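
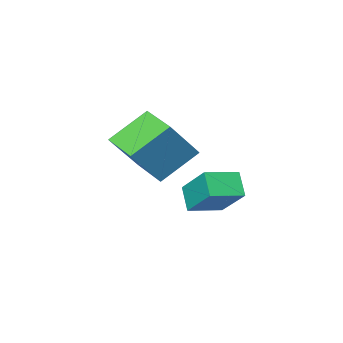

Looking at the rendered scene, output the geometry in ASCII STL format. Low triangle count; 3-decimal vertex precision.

solid 
facet normal -0.647 -0.092 -0.757
outer loop
vertex -1.223 -2.73 2.769
vertex -1.149 -1.063 2.503
vertex 0.224 -2.987 1.565
endloop
endfacet
facet normal -0.044 -0.986 0.158
outer loop
vertex 1.549 -2.797 3.117
vertex -1.223 -2.73 2.769
vertex 0.224 -2.987 1.565
endloop
endfacet
facet normal -0.647 -0.093 -0.757
outer loop
vertex 0.224 -2.987 1.565
vertex -1.149 -1.063 2.503
vertex 0.298 -1.32 1.298
endloop
endfacet
facet normal 0.762 -0.135 -0.634
outer loop
vertex 0.298 -1.32 1.298
vertex 1.549 -2.797 3.117
vertex 0.224 -2.987 1.565
endloop
endfacet
facet normal -0.762 0.135 0.634
outer loop
vertex -1.223 -2.73 2.769
vertex 0.176 -0.873 4.055
vertex -1.149 -1.063 2.503
endloop
endfacet
facet normal -0.044 -0.986 0.158
outer loop
vertex 0.102 -2.54 4.322
vertex -1.223 -2.73 2.769
vertex 1.549 -2.797 3.117
endloop
endfacet
facet normal -0.762 0.135 0.633
outer loop
vertex 0.102 -2.54 4.322
vertex 0.176 -0.873 4.055
vertex -1.223 -2.73 2.769
endloop
endfacet
facet normal 0.044 0.986 -0.158
outer loop
vertex -1.149 -1.063 2.503
vertex 0.176 -0.873 4.055
vertex 0.298 -1.32 1.298
endloop
endfacet
facet normal 0.762 -0.135 -0.634
outer loop
vertex 1.623 -1.13 2.851
vertex 1.549 -2.797 3.117
vertex 0.298 -1.32 1.298
endloop
endfacet
facet normal 0.044 0.986 -0.158
outer loop
vertex 0.298 -1.32 1.298
vertex 0.176 -0.873 4.055
vertex 1.623 -1.13 2.851
endloop
endfacet
facet normal 0.647 0.092 0.757
outer loop
vertex 1.623 -1.13 2.851
vertex 0.102 -2.54 4.322
vertex 1.549 -2.797 3.117
endloop
endfacet
facet normal 0.647 0.093 0.757
outer loop
vertex 0.176 -0.873 4.055
vertex 0.102 -2.54 4.322
vertex 1.623 -1.13 2.851
endloop
endfacet
facet normal -0.980 0.128 -0.149
outer loop
vertex -3.941 -4.201 -0.832
vertex -3.937 -2.67 0.456
vertex -3.705 -3.444 -1.732
endloop
endfacet
facet normal -0.002 -0.765 -0.644
outer loop
vertex -2.283 -3.63 -1.516
vertex -3.941 -4.201 -0.832
vertex -3.705 -3.444 -1.732
endloop
endfacet
facet normal -0.980 0.128 -0.149
outer loop
vertex -3.705 -3.444 -1.732
vertex -3.937 -2.67 0.456
vertex -3.701 -1.913 -0.445
endloop
endfacet
facet normal 0.197 0.631 -0.751
outer loop
vertex -3.701 -1.913 -0.445
vertex -2.283 -3.63 -1.516
vertex -3.705 -3.444 -1.732
endloop
endfacet
facet normal -0.197 -0.631 0.751
outer loop
vertex -3.941 -4.201 -0.832
vertex -2.515 -2.856 0.672
vertex -3.937 -2.67 0.456
endloop
endfacet
facet normal -0.002 -0.765 -0.644
outer loop
vertex -2.519 -4.387 -0.615
vertex -3.941 -4.201 -0.832
vertex -2.283 -3.63 -1.516
endloop
endfacet
facet normal -0.197 -0.631 0.751
outer loop
vertex -2.519 -4.387 -0.615
vertex -2.515 -2.856 0.672
vertex -3.941 -4.201 -0.832
endloop
endfacet
facet normal 0.002 0.765 0.644
outer loop
vertex -3.937 -2.67 0.456
vertex -2.515 -2.856 0.672
vertex -3.701 -1.913 -0.445
endloop
endfacet
facet normal 0.197 0.631 -0.750
outer loop
vertex -2.279 -2.099 -0.228
vertex -2.283 -3.63 -1.516
vertex -3.701 -1.913 -0.445
endloop
endfacet
facet normal 0.002 0.765 0.644
outer loop
vertex -3.701 -1.913 -0.445
vertex -2.515 -2.856 0.672
vertex -2.279 -2.099 -0.228
endloop
endfacet
facet normal 0.980 -0.128 0.149
outer loop
vertex -2.279 -2.099 -0.228
vertex -2.519 -4.387 -0.615
vertex -2.283 -3.63 -1.516
endloop
endfacet
facet normal 0.980 -0.128 0.149
outer loop
vertex -2.515 -2.856 0.672
vertex -2.519 -4.387 -0.615
vertex -2.279 -2.099 -0.228
endloop
endfacet

endsolid


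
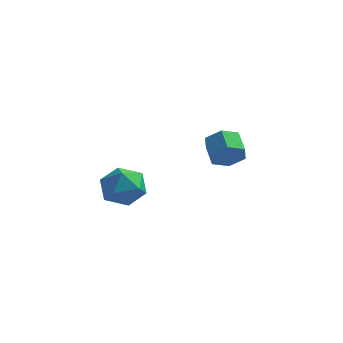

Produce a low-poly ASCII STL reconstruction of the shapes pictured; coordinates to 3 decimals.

solid 
facet normal 0.507 -0.747 -0.430
outer loop
vertex 2.858 0.974 0.05
vertex 2.214 0.802 -0.411
vertex 2.77 1.33 -0.672
endloop
endfacet
facet normal 0.855 0.499 0.142
outer loop
vertex 2.858 0.974 0.05
vertex 2.77 1.33 -0.672
vertex 2.289 1.811 0.531
endloop
endfacet
facet normal 0.854 0.500 0.142
outer loop
vertex 2.289 1.811 0.531
vertex 2.77 1.33 -0.672
vertex 2.201 2.166 -0.191
endloop
endfacet
facet normal -0.508 0.747 0.429
outer loop
vertex 2.289 1.811 0.531
vertex 2.201 2.166 -0.191
vertex 1.646 1.638 0.071
endloop
endfacet
facet normal 0.507 -0.747 -0.430
outer loop
vertex 2.77 1.33 -0.672
vertex 2.214 0.802 -0.411
vertex 2.126 1.158 -1.133
endloop
endfacet
facet normal 0.333 0.630 -0.701
outer loop
vertex 2.77 1.33 -0.672
vertex 2.126 1.158 -1.133
vertex 2.201 2.166 -0.191
endloop
endfacet
facet normal 0.333 0.630 -0.701
outer loop
vertex 2.201 2.166 -0.191
vertex 2.126 1.158 -1.133
vertex 1.557 1.994 -0.652
endloop
endfacet
facet normal -0.507 0.747 0.430
outer loop
vertex 2.201 2.166 -0.191
vertex 1.557 1.994 -0.652
vertex 1.646 1.638 0.071
endloop
endfacet
facet normal 0.508 -0.746 -0.430
outer loop
vertex 2.126 1.158 -1.133
vertex 2.214 0.802 -0.411
vertex 1.571 0.629 -0.871
endloop
endfacet
facet normal -0.522 0.130 -0.843
outer loop
vertex 2.126 1.158 -1.133
vertex 1.571 0.629 -0.871
vertex 1.557 1.994 -0.652
endloop
endfacet
facet normal -0.522 0.130 -0.843
outer loop
vertex 1.557 1.994 -0.652
vertex 1.571 0.629 -0.871
vertex 1.002 1.466 -0.39
endloop
endfacet
facet normal -0.507 0.747 0.430
outer loop
vertex 1.557 1.994 -0.652
vertex 1.002 1.466 -0.39
vertex 1.646 1.638 0.071
endloop
endfacet
facet normal 0.508 -0.747 -0.429
outer loop
vertex 1.571 0.629 -0.871
vertex 2.214 0.802 -0.411
vertex 1.659 0.274 -0.149
endloop
endfacet
facet normal -0.855 -0.500 -0.142
outer loop
vertex 1.571 0.629 -0.871
vertex 1.659 0.274 -0.149
vertex 1.002 1.466 -0.39
endloop
endfacet
facet normal -0.854 -0.500 -0.142
outer loop
vertex 1.002 1.466 -0.39
vertex 1.659 0.274 -0.149
vertex 1.09 1.11 0.332
endloop
endfacet
facet normal -0.507 0.747 0.430
outer loop
vertex 1.002 1.466 -0.39
vertex 1.09 1.11 0.332
vertex 1.646 1.638 0.071
endloop
endfacet
facet normal 0.507 -0.747 -0.430
outer loop
vertex 1.659 0.274 -0.149
vertex 2.214 0.802 -0.411
vertex 2.303 0.446 0.312
endloop
endfacet
facet normal -0.333 -0.630 0.701
outer loop
vertex 1.659 0.274 -0.149
vertex 2.303 0.446 0.312
vertex 1.09 1.11 0.332
endloop
endfacet
facet normal -0.333 -0.630 0.701
outer loop
vertex 1.09 1.11 0.332
vertex 2.303 0.446 0.312
vertex 1.734 1.282 0.793
endloop
endfacet
facet normal -0.507 0.747 0.430
outer loop
vertex 1.09 1.11 0.332
vertex 1.734 1.282 0.793
vertex 1.646 1.638 0.071
endloop
endfacet
facet normal 0.507 -0.747 -0.430
outer loop
vertex 2.303 0.446 0.312
vertex 2.214 0.802 -0.411
vertex 2.858 0.974 0.05
endloop
endfacet
facet normal 0.522 -0.130 0.843
outer loop
vertex 2.303 0.446 0.312
vertex 2.858 0.974 0.05
vertex 1.734 1.282 0.793
endloop
endfacet
facet normal 0.522 -0.130 0.843
outer loop
vertex 1.734 1.282 0.793
vertex 2.858 0.974 0.05
vertex 2.289 1.811 0.531
endloop
endfacet
facet normal -0.508 0.746 0.430
outer loop
vertex 1.734 1.282 0.793
vertex 2.289 1.811 0.531
vertex 1.646 1.638 0.071
endloop
endfacet
facet normal 0.101 0.306 0.947
outer loop
vertex -1.041 -3.013 0.175
vertex -0.513 -3.881 0.399
vertex -0.006 -3.034 0.071
endloop
endfacet
facet normal 0.068 0.863 0.501
outer loop
vertex -1.041 -3.013 0.175
vertex -0.006 -3.034 0.071
vertex -0.592 -2.568 -0.652
endloop
endfacet
facet normal -0.549 0.823 0.145
outer loop
vertex -1.041 -3.013 0.175
vertex -0.592 -2.568 -0.652
vertex -1.462 -3.127 -0.77
endloop
endfacet
facet normal -0.897 0.242 0.370
outer loop
vertex -1.041 -3.013 0.175
vertex -1.462 -3.127 -0.77
vertex -1.413 -3.939 -0.121
endloop
endfacet
facet normal -0.495 -0.078 0.865
outer loop
vertex -1.041 -3.013 0.175
vertex -1.413 -3.939 -0.121
vertex -0.513 -3.881 0.399
endloop
endfacet
facet normal 0.600 0.800 0.029
outer loop
vertex -0.592 -2.568 -0.652
vertex -0.006 -3.034 0.071
vertex 0.213 -3.161 -0.939
endloop
endfacet
facet normal 0.654 -0.101 0.749
outer loop
vertex -0.006 -3.034 0.071
vertex -0.513 -3.881 0.399
vertex 0.262 -3.973 -0.29
endloop
endfacet
facet normal -0.311 -0.722 0.619
outer loop
vertex -0.513 -3.881 0.399
vertex -1.413 -3.939 -0.121
vertex -0.608 -4.532 -0.408
endloop
endfacet
facet normal -0.962 -0.204 -0.183
outer loop
vertex -1.413 -3.939 -0.121
vertex -1.462 -3.127 -0.77
vertex -1.194 -4.066 -1.131
endloop
endfacet
facet normal -0.399 0.736 -0.547
outer loop
vertex -1.462 -3.127 -0.77
vertex -0.592 -2.568 -0.652
vertex -0.687 -3.219 -1.459
endloop
endfacet
facet normal 0.897 -0.242 -0.370
outer loop
vertex -0.159 -4.087 -1.235
vertex 0.213 -3.161 -0.939
vertex 0.262 -3.973 -0.29
endloop
endfacet
facet normal 0.549 -0.823 -0.145
outer loop
vertex -0.159 -4.087 -1.235
vertex 0.262 -3.973 -0.29
vertex -0.608 -4.532 -0.408
endloop
endfacet
facet normal -0.068 -0.863 -0.501
outer loop
vertex -0.159 -4.087 -1.235
vertex -0.608 -4.532 -0.408
vertex -1.194 -4.066 -1.131
endloop
endfacet
facet normal -0.101 -0.306 -0.947
outer loop
vertex -0.159 -4.087 -1.235
vertex -1.194 -4.066 -1.131
vertex -0.687 -3.219 -1.459
endloop
endfacet
facet normal 0.495 0.078 -0.865
outer loop
vertex -0.159 -4.087 -1.235
vertex -0.687 -3.219 -1.459
vertex 0.213 -3.161 -0.939
endloop
endfacet
facet normal 0.962 0.204 0.183
outer loop
vertex 0.262 -3.973 -0.29
vertex 0.213 -3.161 -0.939
vertex -0.006 -3.034 0.071
endloop
endfacet
facet normal 0.399 -0.736 0.547
outer loop
vertex -0.608 -4.532 -0.408
vertex 0.262 -3.973 -0.29
vertex -0.513 -3.881 0.399
endloop
endfacet
facet normal -0.600 -0.800 -0.029
outer loop
vertex -1.194 -4.066 -1.131
vertex -0.608 -4.532 -0.408
vertex -1.413 -3.939 -0.121
endloop
endfacet
facet normal -0.654 0.101 -0.749
outer loop
vertex -0.687 -3.219 -1.459
vertex -1.194 -4.066 -1.131
vertex -1.462 -3.127 -0.77
endloop
endfacet
facet normal 0.311 0.722 -0.619
outer loop
vertex 0.213 -3.161 -0.939
vertex -0.687 -3.219 -1.459
vertex -0.592 -2.568 -0.652
endloop
endfacet

endsolid


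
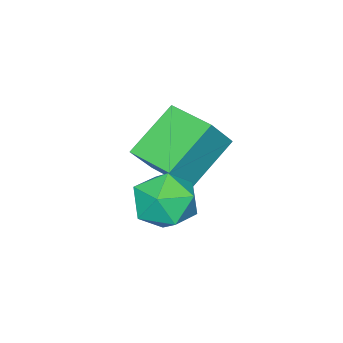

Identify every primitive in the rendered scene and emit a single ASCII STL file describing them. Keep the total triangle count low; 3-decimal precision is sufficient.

solid 
facet normal -0.711 -0.270 0.650
outer loop
vertex 2.556 -2.212 0.913
vertex 2.968 -3.27 0.924
vertex 3.355 -2.503 1.666
endloop
endfacet
facet normal -0.538 0.418 0.732
outer loop
vertex 2.556 -2.212 0.913
vertex 3.355 -2.503 1.666
vertex 3.412 -1.5 1.136
endloop
endfacet
facet normal -0.652 0.750 0.110
outer loop
vertex 2.556 -2.212 0.913
vertex 3.412 -1.5 1.136
vertex 3.061 -1.648 0.066
endloop
endfacet
facet normal -0.895 0.267 -0.356
outer loop
vertex 2.556 -2.212 0.913
vertex 3.061 -1.648 0.066
vertex 2.787 -2.742 -0.065
endloop
endfacet
facet normal -0.932 -0.363 -0.023
outer loop
vertex 2.556 -2.212 0.913
vertex 2.787 -2.742 -0.065
vertex 2.968 -3.27 0.924
endloop
endfacet
facet normal 0.159 0.454 0.877
outer loop
vertex 3.412 -1.5 1.136
vertex 3.355 -2.503 1.666
vertex 4.353 -2.118 1.285
endloop
endfacet
facet normal -0.119 -0.659 0.743
outer loop
vertex 3.355 -2.503 1.666
vertex 2.968 -3.27 0.924
vertex 4.079 -3.212 1.154
endloop
endfacet
facet normal -0.477 -0.809 -0.345
outer loop
vertex 2.968 -3.27 0.924
vertex 2.787 -2.742 -0.065
vertex 3.728 -3.36 0.084
endloop
endfacet
facet normal -0.419 0.211 -0.883
outer loop
vertex 2.787 -2.742 -0.065
vertex 3.061 -1.648 0.066
vertex 3.785 -2.357 -0.446
endloop
endfacet
facet normal -0.025 0.991 -0.129
outer loop
vertex 3.061 -1.648 0.066
vertex 3.412 -1.5 1.136
vertex 4.172 -1.59 0.296
endloop
endfacet
facet normal 0.895 -0.267 0.356
outer loop
vertex 4.584 -2.648 0.307
vertex 4.353 -2.118 1.285
vertex 4.079 -3.212 1.154
endloop
endfacet
facet normal 0.652 -0.750 -0.110
outer loop
vertex 4.584 -2.648 0.307
vertex 4.079 -3.212 1.154
vertex 3.728 -3.36 0.084
endloop
endfacet
facet normal 0.538 -0.418 -0.732
outer loop
vertex 4.584 -2.648 0.307
vertex 3.728 -3.36 0.084
vertex 3.785 -2.357 -0.446
endloop
endfacet
facet normal 0.711 0.270 -0.650
outer loop
vertex 4.584 -2.648 0.307
vertex 3.785 -2.357 -0.446
vertex 4.172 -1.59 0.296
endloop
endfacet
facet normal 0.932 0.363 0.023
outer loop
vertex 4.584 -2.648 0.307
vertex 4.172 -1.59 0.296
vertex 4.353 -2.118 1.285
endloop
endfacet
facet normal 0.419 -0.211 0.883
outer loop
vertex 4.079 -3.212 1.154
vertex 4.353 -2.118 1.285
vertex 3.355 -2.503 1.666
endloop
endfacet
facet normal 0.025 -0.991 0.129
outer loop
vertex 3.728 -3.36 0.084
vertex 4.079 -3.212 1.154
vertex 2.968 -3.27 0.924
endloop
endfacet
facet normal -0.159 -0.454 -0.877
outer loop
vertex 3.785 -2.357 -0.446
vertex 3.728 -3.36 0.084
vertex 2.787 -2.742 -0.065
endloop
endfacet
facet normal 0.119 0.659 -0.743
outer loop
vertex 4.172 -1.59 0.296
vertex 3.785 -2.357 -0.446
vertex 3.061 -1.648 0.066
endloop
endfacet
facet normal 0.477 0.809 0.345
outer loop
vertex 4.353 -2.118 1.285
vertex 4.172 -1.59 0.296
vertex 3.412 -1.5 1.136
endloop
endfacet
facet normal -0.783 0.128 0.609
outer loop
vertex 0.467 -4.638 2.19
vertex 0.736 -2.889 2.169
vertex -0.45 -4.511 0.985
endloop
endfacet
facet normal -0.152 -0.988 0.012
outer loop
vertex 1.264 -4.791 -0.349
vertex 0.467 -4.638 2.19
vertex -0.45 -4.511 0.985
endloop
endfacet
facet normal -0.783 0.128 0.609
outer loop
vertex -0.45 -4.511 0.985
vertex 0.736 -2.889 2.169
vertex -0.181 -2.762 0.964
endloop
endfacet
facet normal -0.604 0.083 -0.793
outer loop
vertex -0.181 -2.762 0.964
vertex 1.264 -4.791 -0.349
vertex -0.45 -4.511 0.985
endloop
endfacet
facet normal 0.604 -0.083 0.793
outer loop
vertex 0.467 -4.638 2.19
vertex 2.45 -3.169 0.835
vertex 0.736 -2.889 2.169
endloop
endfacet
facet normal -0.152 -0.988 0.012
outer loop
vertex 2.181 -4.918 0.856
vertex 0.467 -4.638 2.19
vertex 1.264 -4.791 -0.349
endloop
endfacet
facet normal 0.604 -0.083 0.793
outer loop
vertex 2.181 -4.918 0.856
vertex 2.45 -3.169 0.835
vertex 0.467 -4.638 2.19
endloop
endfacet
facet normal 0.152 0.988 -0.012
outer loop
vertex 0.736 -2.889 2.169
vertex 2.45 -3.169 0.835
vertex -0.181 -2.762 0.964
endloop
endfacet
facet normal -0.604 0.083 -0.793
outer loop
vertex 1.533 -3.042 -0.37
vertex 1.264 -4.791 -0.349
vertex -0.181 -2.762 0.964
endloop
endfacet
facet normal 0.152 0.988 -0.012
outer loop
vertex -0.181 -2.762 0.964
vertex 2.45 -3.169 0.835
vertex 1.533 -3.042 -0.37
endloop
endfacet
facet normal 0.783 -0.128 -0.609
outer loop
vertex 1.533 -3.042 -0.37
vertex 2.181 -4.918 0.856
vertex 1.264 -4.791 -0.349
endloop
endfacet
facet normal 0.783 -0.128 -0.609
outer loop
vertex 2.45 -3.169 0.835
vertex 2.181 -4.918 0.856
vertex 1.533 -3.042 -0.37
endloop
endfacet

endsolid


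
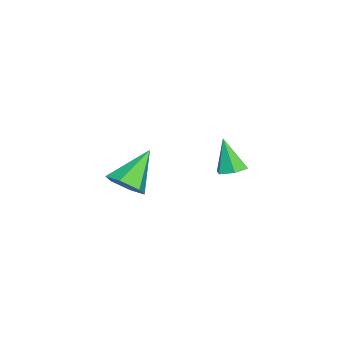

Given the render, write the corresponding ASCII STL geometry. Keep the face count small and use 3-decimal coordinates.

solid 
facet normal 0.209 0.277 -0.938
outer loop
vertex 2.431 1.846 3.135
vertex 1.922 1.678 2.972
vertex 2.001 2.205 3.145
endloop
endfacet
facet normal 0.501 0.582 0.641
outer loop
vertex 2.431 1.846 3.135
vertex 2.001 2.205 3.145
vertex 1.638 1.302 4.248
endloop
endfacet
facet normal 0.207 0.277 -0.938
outer loop
vertex 2.001 2.205 3.145
vertex 1.922 1.678 2.972
vertex 1.492 2.037 2.983
endloop
endfacet
facet normal -0.410 0.767 0.493
outer loop
vertex 2.001 2.205 3.145
vertex 1.492 2.037 2.983
vertex 1.638 1.302 4.248
endloop
endfacet
facet normal 0.209 0.279 -0.937
outer loop
vertex 1.492 2.037 2.983
vertex 1.922 1.678 2.972
vertex 1.413 1.511 2.809
endloop
endfacet
facet normal -0.982 0.092 0.167
outer loop
vertex 1.492 2.037 2.983
vertex 1.413 1.511 2.809
vertex 1.638 1.302 4.248
endloop
endfacet
facet normal 0.209 0.277 -0.938
outer loop
vertex 1.413 1.511 2.809
vertex 1.922 1.678 2.972
vertex 1.843 1.152 2.799
endloop
endfacet
facet normal -0.641 -0.767 -0.011
outer loop
vertex 1.413 1.511 2.809
vertex 1.843 1.152 2.799
vertex 1.638 1.302 4.248
endloop
endfacet
facet normal 0.209 0.277 -0.938
outer loop
vertex 1.843 1.152 2.799
vertex 1.922 1.678 2.972
vertex 2.352 1.319 2.962
endloop
endfacet
facet normal 0.269 -0.953 0.137
outer loop
vertex 1.843 1.152 2.799
vertex 2.352 1.319 2.962
vertex 1.638 1.302 4.248
endloop
endfacet
facet normal 0.209 0.277 -0.938
outer loop
vertex 2.352 1.319 2.962
vertex 1.922 1.678 2.972
vertex 2.431 1.846 3.135
endloop
endfacet
facet normal 0.841 -0.278 0.463
outer loop
vertex 2.352 1.319 2.962
vertex 2.431 1.846 3.135
vertex 1.638 1.302 4.248
endloop
endfacet
facet normal 0.637 -0.352 -0.686
outer loop
vertex -1.217 -2.903 0.129
vertex -1.804 -2.854 -0.441
vertex -1.307 -2.215 -0.308
endloop
endfacet
facet normal 0.483 0.514 0.709
outer loop
vertex -1.217 -2.903 0.129
vertex -1.307 -2.215 -0.308
vertex -2.976 -2.206 0.821
endloop
endfacet
facet normal 0.636 -0.352 -0.687
outer loop
vertex -1.307 -2.215 -0.308
vertex -1.804 -2.854 -0.441
vertex -1.895 -2.166 -0.878
endloop
endfacet
facet normal 0.037 0.998 0.047
outer loop
vertex -1.307 -2.215 -0.308
vertex -1.895 -2.166 -0.878
vertex -2.976 -2.206 0.821
endloop
endfacet
facet normal 0.637 -0.352 -0.686
outer loop
vertex -1.895 -2.166 -0.878
vertex -1.804 -2.854 -0.441
vertex -2.391 -2.804 -1.011
endloop
endfacet
facet normal -0.674 0.611 -0.415
outer loop
vertex -1.895 -2.166 -0.878
vertex -2.391 -2.804 -1.011
vertex -2.976 -2.206 0.821
endloop
endfacet
facet normal 0.637 -0.352 -0.686
outer loop
vertex -2.391 -2.804 -1.011
vertex -1.804 -2.854 -0.441
vertex -2.301 -3.492 -0.575
endloop
endfacet
facet normal -0.941 -0.260 -0.216
outer loop
vertex -2.391 -2.804 -1.011
vertex -2.301 -3.492 -0.575
vertex -2.976 -2.206 0.821
endloop
endfacet
facet normal 0.637 -0.352 -0.686
outer loop
vertex -2.301 -3.492 -0.575
vertex -1.804 -2.854 -0.441
vertex -1.714 -3.542 -0.004
endloop
endfacet
facet normal -0.497 -0.745 0.446
outer loop
vertex -2.301 -3.492 -0.575
vertex -1.714 -3.542 -0.004
vertex -2.976 -2.206 0.821
endloop
endfacet
facet normal 0.637 -0.352 -0.686
outer loop
vertex -1.714 -3.542 -0.004
vertex -1.804 -2.854 -0.441
vertex -1.217 -2.903 0.129
endloop
endfacet
facet normal 0.216 -0.357 0.909
outer loop
vertex -1.714 -3.542 -0.004
vertex -1.217 -2.903 0.129
vertex -2.976 -2.206 0.821
endloop
endfacet

endsolid


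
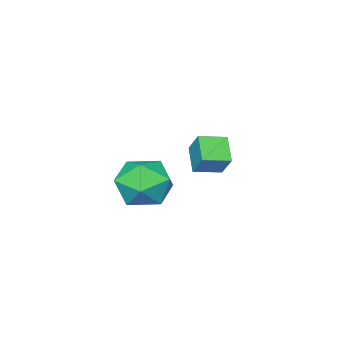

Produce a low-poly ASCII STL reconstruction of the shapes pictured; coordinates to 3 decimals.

solid 
facet normal -0.986 -0.144 0.079
outer loop
vertex 2.827 -1.789 0.5
vertex 3.014 -2.999 0.623
vertex 2.988 -2.276 1.618
endloop
endfacet
facet normal -0.802 0.496 0.332
outer loop
vertex 2.827 -1.789 0.5
vertex 2.988 -2.276 1.618
vertex 3.528 -1.209 1.327
endloop
endfacet
facet normal -0.479 0.856 -0.194
outer loop
vertex 2.827 -1.789 0.5
vertex 3.528 -1.209 1.327
vertex 3.888 -1.274 0.153
endloop
endfacet
facet normal -0.464 0.436 -0.771
outer loop
vertex 2.827 -1.789 0.5
vertex 3.888 -1.274 0.153
vertex 3.571 -2.38 -0.282
endloop
endfacet
facet normal -0.777 -0.181 -0.602
outer loop
vertex 2.827 -1.789 0.5
vertex 3.571 -2.38 -0.282
vertex 3.014 -2.999 0.623
endloop
endfacet
facet normal -0.328 0.399 0.856
outer loop
vertex 3.528 -1.209 1.327
vertex 2.988 -2.276 1.618
vertex 4.149 -2.06 1.962
endloop
endfacet
facet normal -0.625 -0.639 0.448
outer loop
vertex 2.988 -2.276 1.618
vertex 3.014 -2.999 0.623
vertex 3.832 -3.166 1.527
endloop
endfacet
facet normal -0.288 -0.699 -0.655
outer loop
vertex 3.014 -2.999 0.623
vertex 3.571 -2.38 -0.282
vertex 4.192 -3.231 0.353
endloop
endfacet
facet normal 0.219 0.302 -0.928
outer loop
vertex 3.571 -2.38 -0.282
vertex 3.888 -1.274 0.153
vertex 4.732 -2.164 0.062
endloop
endfacet
facet normal 0.194 0.981 0.005
outer loop
vertex 3.888 -1.274 0.153
vertex 3.528 -1.209 1.327
vertex 4.706 -1.441 1.057
endloop
endfacet
facet normal 0.464 -0.436 0.771
outer loop
vertex 4.893 -2.651 1.18
vertex 4.149 -2.06 1.962
vertex 3.832 -3.166 1.527
endloop
endfacet
facet normal 0.479 -0.856 0.194
outer loop
vertex 4.893 -2.651 1.18
vertex 3.832 -3.166 1.527
vertex 4.192 -3.231 0.353
endloop
endfacet
facet normal 0.802 -0.496 -0.332
outer loop
vertex 4.893 -2.651 1.18
vertex 4.192 -3.231 0.353
vertex 4.732 -2.164 0.062
endloop
endfacet
facet normal 0.986 0.144 -0.079
outer loop
vertex 4.893 -2.651 1.18
vertex 4.732 -2.164 0.062
vertex 4.706 -1.441 1.057
endloop
endfacet
facet normal 0.777 0.181 0.602
outer loop
vertex 4.893 -2.651 1.18
vertex 4.706 -1.441 1.057
vertex 4.149 -2.06 1.962
endloop
endfacet
facet normal -0.219 -0.302 0.928
outer loop
vertex 3.832 -3.166 1.527
vertex 4.149 -2.06 1.962
vertex 2.988 -2.276 1.618
endloop
endfacet
facet normal -0.194 -0.981 -0.005
outer loop
vertex 4.192 -3.231 0.353
vertex 3.832 -3.166 1.527
vertex 3.014 -2.999 0.623
endloop
endfacet
facet normal 0.328 -0.399 -0.856
outer loop
vertex 4.732 -2.164 0.062
vertex 4.192 -3.231 0.353
vertex 3.571 -2.38 -0.282
endloop
endfacet
facet normal 0.625 0.639 -0.448
outer loop
vertex 4.706 -1.441 1.057
vertex 4.732 -2.164 0.062
vertex 3.888 -1.274 0.153
endloop
endfacet
facet normal 0.288 0.699 0.655
outer loop
vertex 4.149 -2.06 1.962
vertex 4.706 -1.441 1.057
vertex 3.528 -1.209 1.327
endloop
endfacet
facet normal -0.866 0.469 -0.174
outer loop
vertex -1.091 -2.987 1.069
vertex -0.484 -2.13 0.355
vertex -1.269 -3.682 0.082
endloop
endfacet
facet normal -0.478 -0.675 0.562
outer loop
vertex -0.256 -4.23 0.285
vertex -1.091 -2.987 1.069
vertex -1.269 -3.682 0.082
endloop
endfacet
facet normal -0.866 0.469 -0.173
outer loop
vertex -1.269 -3.682 0.082
vertex -0.484 -2.13 0.355
vertex -0.663 -2.824 -0.631
endloop
endfacet
facet normal -0.146 -0.569 -0.809
outer loop
vertex -0.663 -2.824 -0.631
vertex -0.256 -4.23 0.285
vertex -1.269 -3.682 0.082
endloop
endfacet
facet normal 0.146 0.570 0.809
outer loop
vertex -1.091 -2.987 1.069
vertex 0.529 -2.678 0.558
vertex -0.484 -2.13 0.355
endloop
endfacet
facet normal -0.478 -0.675 0.562
outer loop
vertex -0.077 -3.536 1.271
vertex -1.091 -2.987 1.069
vertex -0.256 -4.23 0.285
endloop
endfacet
facet normal 0.147 0.569 0.809
outer loop
vertex -0.077 -3.536 1.271
vertex 0.529 -2.678 0.558
vertex -1.091 -2.987 1.069
endloop
endfacet
facet normal 0.478 0.675 -0.562
outer loop
vertex -0.484 -2.13 0.355
vertex 0.529 -2.678 0.558
vertex -0.663 -2.824 -0.631
endloop
endfacet
facet normal -0.147 -0.569 -0.809
outer loop
vertex 0.351 -3.373 -0.429
vertex -0.256 -4.23 0.285
vertex -0.663 -2.824 -0.631
endloop
endfacet
facet normal 0.478 0.675 -0.562
outer loop
vertex -0.663 -2.824 -0.631
vertex 0.529 -2.678 0.558
vertex 0.351 -3.373 -0.429
endloop
endfacet
facet normal 0.866 -0.469 0.173
outer loop
vertex 0.351 -3.373 -0.429
vertex -0.077 -3.536 1.271
vertex -0.256 -4.23 0.285
endloop
endfacet
facet normal 0.867 -0.468 0.173
outer loop
vertex 0.529 -2.678 0.558
vertex -0.077 -3.536 1.271
vertex 0.351 -3.373 -0.429
endloop
endfacet

endsolid


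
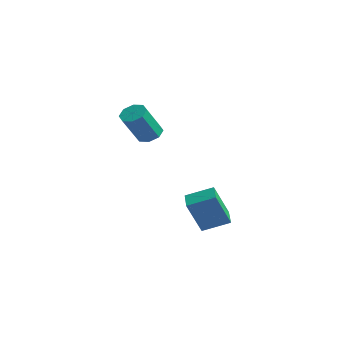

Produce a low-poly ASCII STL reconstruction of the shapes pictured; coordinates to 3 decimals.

solid 
facet normal -0.876 0.439 0.199
outer loop
vertex 1.953 1.029 -1.691
vertex 2.633 2.146 -1.163
vertex 1.966 1.826 -3.394
endloop
endfacet
facet normal -0.482 -0.792 -0.374
outer loop
vertex 2.947 1.334 -3.617
vertex 1.953 1.029 -1.691
vertex 1.966 1.826 -3.394
endloop
endfacet
facet normal -0.876 0.439 0.199
outer loop
vertex 1.966 1.826 -3.394
vertex 2.633 2.146 -1.163
vertex 2.646 2.943 -2.866
endloop
endfacet
facet normal 0.007 0.424 -0.906
outer loop
vertex 2.646 2.943 -2.866
vertex 2.947 1.334 -3.617
vertex 1.966 1.826 -3.394
endloop
endfacet
facet normal -0.007 -0.424 0.906
outer loop
vertex 1.953 1.029 -1.691
vertex 3.614 1.654 -1.386
vertex 2.633 2.146 -1.163
endloop
endfacet
facet normal -0.482 -0.792 -0.374
outer loop
vertex 2.934 0.537 -1.914
vertex 1.953 1.029 -1.691
vertex 2.947 1.334 -3.617
endloop
endfacet
facet normal -0.007 -0.424 0.906
outer loop
vertex 2.934 0.537 -1.914
vertex 3.614 1.654 -1.386
vertex 1.953 1.029 -1.691
endloop
endfacet
facet normal 0.482 0.792 0.374
outer loop
vertex 2.633 2.146 -1.163
vertex 3.614 1.654 -1.386
vertex 2.646 2.943 -2.866
endloop
endfacet
facet normal 0.007 0.424 -0.906
outer loop
vertex 3.627 2.451 -3.089
vertex 2.947 1.334 -3.617
vertex 2.646 2.943 -2.866
endloop
endfacet
facet normal 0.482 0.792 0.374
outer loop
vertex 2.646 2.943 -2.866
vertex 3.614 1.654 -1.386
vertex 3.627 2.451 -3.089
endloop
endfacet
facet normal 0.876 -0.439 -0.199
outer loop
vertex 3.627 2.451 -3.089
vertex 2.934 0.537 -1.914
vertex 2.947 1.334 -3.617
endloop
endfacet
facet normal 0.876 -0.439 -0.199
outer loop
vertex 3.614 1.654 -1.386
vertex 2.934 0.537 -1.914
vertex 3.627 2.451 -3.089
endloop
endfacet
facet normal -0.169 0.555 -0.815
outer loop
vertex 1.227 0.339 2.256
vertex 0.795 -0.132 2.025
vertex 0.738 0.422 2.414
endloop
endfacet
facet normal 0.298 0.817 0.494
outer loop
vertex 1.227 0.339 2.256
vertex 0.738 0.422 2.414
vertex 1.537 -0.676 3.747
endloop
endfacet
facet normal 0.298 0.817 0.494
outer loop
vertex 1.537 -0.676 3.747
vertex 0.738 0.422 2.414
vertex 1.048 -0.593 3.905
endloop
endfacet
facet normal 0.169 -0.555 0.815
outer loop
vertex 1.537 -0.676 3.747
vertex 1.048 -0.593 3.905
vertex 1.105 -1.148 3.515
endloop
endfacet
facet normal -0.170 0.555 -0.815
outer loop
vertex 0.738 0.422 2.414
vertex 0.795 -0.132 2.025
vertex 0.283 0.18 2.344
endloop
endfacet
facet normal -0.454 0.690 0.564
outer loop
vertex 0.738 0.422 2.414
vertex 0.283 0.18 2.344
vertex 1.048 -0.593 3.905
endloop
endfacet
facet normal -0.453 0.690 0.564
outer loop
vertex 1.048 -0.593 3.905
vertex 0.283 0.18 2.344
vertex 0.592 -0.835 3.835
endloop
endfacet
facet normal 0.169 -0.555 0.814
outer loop
vertex 1.048 -0.593 3.905
vertex 0.592 -0.835 3.835
vertex 1.105 -1.148 3.515
endloop
endfacet
facet normal -0.169 0.555 -0.815
outer loop
vertex 0.283 0.18 2.344
vertex 0.795 -0.132 2.025
vertex 0.127 -0.245 2.087
endloop
endfacet
facet normal -0.939 0.161 0.304
outer loop
vertex 0.283 0.18 2.344
vertex 0.127 -0.245 2.087
vertex 0.592 -0.835 3.835
endloop
endfacet
facet normal -0.939 0.159 0.304
outer loop
vertex 0.592 -0.835 3.835
vertex 0.127 -0.245 2.087
vertex 0.437 -1.26 3.578
endloop
endfacet
facet normal 0.170 -0.555 0.815
outer loop
vertex 0.592 -0.835 3.835
vertex 0.437 -1.26 3.578
vertex 1.105 -1.148 3.515
endloop
endfacet
facet normal -0.170 0.555 -0.814
outer loop
vertex 0.127 -0.245 2.087
vertex 0.795 -0.132 2.025
vertex 0.363 -0.604 1.793
endloop
endfacet
facet normal -0.875 -0.465 -0.135
outer loop
vertex 0.127 -0.245 2.087
vertex 0.363 -0.604 1.793
vertex 0.437 -1.26 3.578
endloop
endfacet
facet normal -0.875 -0.465 -0.135
outer loop
vertex 0.437 -1.26 3.578
vertex 0.363 -0.604 1.793
vertex 0.673 -1.619 3.284
endloop
endfacet
facet normal 0.170 -0.555 0.814
outer loop
vertex 0.437 -1.26 3.578
vertex 0.673 -1.619 3.284
vertex 1.105 -1.148 3.515
endloop
endfacet
facet normal -0.169 0.555 -0.815
outer loop
vertex 0.363 -0.604 1.793
vertex 0.795 -0.132 2.025
vertex 0.852 -0.687 1.635
endloop
endfacet
facet normal -0.298 -0.817 -0.494
outer loop
vertex 0.363 -0.604 1.793
vertex 0.852 -0.687 1.635
vertex 0.673 -1.619 3.284
endloop
endfacet
facet normal -0.298 -0.817 -0.494
outer loop
vertex 0.673 -1.619 3.284
vertex 0.852 -0.687 1.635
vertex 1.162 -1.702 3.126
endloop
endfacet
facet normal 0.169 -0.555 0.815
outer loop
vertex 0.673 -1.619 3.284
vertex 1.162 -1.702 3.126
vertex 1.105 -1.148 3.515
endloop
endfacet
facet normal -0.169 0.555 -0.814
outer loop
vertex 0.852 -0.687 1.635
vertex 0.795 -0.132 2.025
vertex 1.308 -0.445 1.705
endloop
endfacet
facet normal 0.453 -0.690 -0.564
outer loop
vertex 0.852 -0.687 1.635
vertex 1.308 -0.445 1.705
vertex 1.162 -1.702 3.126
endloop
endfacet
facet normal 0.454 -0.690 -0.564
outer loop
vertex 1.162 -1.702 3.126
vertex 1.308 -0.445 1.705
vertex 1.617 -1.46 3.196
endloop
endfacet
facet normal 0.170 -0.555 0.815
outer loop
vertex 1.162 -1.702 3.126
vertex 1.617 -1.46 3.196
vertex 1.105 -1.148 3.515
endloop
endfacet
facet normal -0.170 0.555 -0.815
outer loop
vertex 1.308 -0.445 1.705
vertex 0.795 -0.132 2.025
vertex 1.463 -0.02 1.962
endloop
endfacet
facet normal 0.940 -0.159 -0.303
outer loop
vertex 1.308 -0.445 1.705
vertex 1.463 -0.02 1.962
vertex 1.617 -1.46 3.196
endloop
endfacet
facet normal 0.939 -0.161 -0.304
outer loop
vertex 1.617 -1.46 3.196
vertex 1.463 -0.02 1.962
vertex 1.773 -1.035 3.453
endloop
endfacet
facet normal 0.169 -0.555 0.815
outer loop
vertex 1.617 -1.46 3.196
vertex 1.773 -1.035 3.453
vertex 1.105 -1.148 3.515
endloop
endfacet
facet normal -0.170 0.555 -0.814
outer loop
vertex 1.463 -0.02 1.962
vertex 0.795 -0.132 2.025
vertex 1.227 0.339 2.256
endloop
endfacet
facet normal 0.875 0.465 0.135
outer loop
vertex 1.463 -0.02 1.962
vertex 1.227 0.339 2.256
vertex 1.773 -1.035 3.453
endloop
endfacet
facet normal 0.875 0.465 0.135
outer loop
vertex 1.773 -1.035 3.453
vertex 1.227 0.339 2.256
vertex 1.537 -0.676 3.747
endloop
endfacet
facet normal 0.170 -0.555 0.814
outer loop
vertex 1.773 -1.035 3.453
vertex 1.537 -0.676 3.747
vertex 1.105 -1.148 3.515
endloop
endfacet

endsolid


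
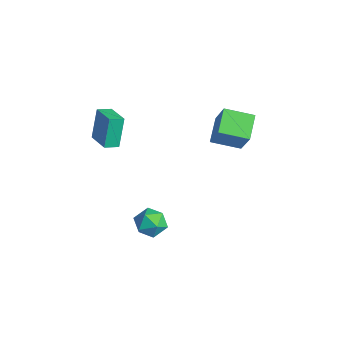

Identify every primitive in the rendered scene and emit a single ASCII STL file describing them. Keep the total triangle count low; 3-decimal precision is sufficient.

solid 
facet normal -0.509 -0.440 0.740
outer loop
vertex -1.874 -1.086 -3.093
vertex -1.656 -2.066 -3.526
vertex -0.972 -1.628 -2.795
endloop
endfacet
facet normal -0.214 0.172 0.961
outer loop
vertex -1.874 -1.086 -3.093
vertex -0.972 -1.628 -2.795
vertex -0.927 -0.551 -2.978
endloop
endfacet
facet normal -0.461 0.698 0.548
outer loop
vertex -1.874 -1.086 -3.093
vertex -0.927 -0.551 -2.978
vertex -1.584 -0.323 -3.822
endloop
endfacet
facet normal -0.908 0.412 0.070
outer loop
vertex -1.874 -1.086 -3.093
vertex -1.584 -0.323 -3.822
vertex -2.035 -1.26 -4.161
endloop
endfacet
facet normal -0.938 -0.292 0.189
outer loop
vertex -1.874 -1.086 -3.093
vertex -2.035 -1.26 -4.161
vertex -1.656 -2.066 -3.526
endloop
endfacet
facet normal 0.490 0.126 0.862
outer loop
vertex -0.927 -0.551 -2.978
vertex -0.972 -1.628 -2.795
vertex -0.125 -1.2 -3.339
endloop
endfacet
facet normal 0.014 -0.864 0.504
outer loop
vertex -0.972 -1.628 -2.795
vertex -1.656 -2.066 -3.526
vertex -0.576 -2.137 -3.678
endloop
endfacet
facet normal -0.679 -0.624 -0.387
outer loop
vertex -1.656 -2.066 -3.526
vertex -2.035 -1.26 -4.161
vertex -1.233 -1.909 -4.522
endloop
endfacet
facet normal -0.632 0.514 -0.580
outer loop
vertex -2.035 -1.26 -4.161
vertex -1.584 -0.323 -3.822
vertex -1.188 -0.832 -4.705
endloop
endfacet
facet normal 0.091 0.977 0.193
outer loop
vertex -1.584 -0.323 -3.822
vertex -0.927 -0.551 -2.978
vertex -0.504 -0.394 -3.974
endloop
endfacet
facet normal 0.908 -0.412 -0.070
outer loop
vertex -0.286 -1.374 -4.407
vertex -0.125 -1.2 -3.339
vertex -0.576 -2.137 -3.678
endloop
endfacet
facet normal 0.461 -0.698 -0.548
outer loop
vertex -0.286 -1.374 -4.407
vertex -0.576 -2.137 -3.678
vertex -1.233 -1.909 -4.522
endloop
endfacet
facet normal 0.214 -0.172 -0.961
outer loop
vertex -0.286 -1.374 -4.407
vertex -1.233 -1.909 -4.522
vertex -1.188 -0.832 -4.705
endloop
endfacet
facet normal 0.509 0.440 -0.740
outer loop
vertex -0.286 -1.374 -4.407
vertex -1.188 -0.832 -4.705
vertex -0.504 -0.394 -3.974
endloop
endfacet
facet normal 0.938 0.292 -0.189
outer loop
vertex -0.286 -1.374 -4.407
vertex -0.504 -0.394 -3.974
vertex -0.125 -1.2 -3.339
endloop
endfacet
facet normal 0.632 -0.514 0.580
outer loop
vertex -0.576 -2.137 -3.678
vertex -0.125 -1.2 -3.339
vertex -0.972 -1.628 -2.795
endloop
endfacet
facet normal -0.091 -0.977 -0.193
outer loop
vertex -1.233 -1.909 -4.522
vertex -0.576 -2.137 -3.678
vertex -1.656 -2.066 -3.526
endloop
endfacet
facet normal -0.490 -0.126 -0.862
outer loop
vertex -1.188 -0.832 -4.705
vertex -1.233 -1.909 -4.522
vertex -2.035 -1.26 -4.161
endloop
endfacet
facet normal -0.014 0.864 -0.504
outer loop
vertex -0.504 -0.394 -3.974
vertex -1.188 -0.832 -4.705
vertex -1.584 -0.323 -3.822
endloop
endfacet
facet normal 0.679 0.624 0.387
outer loop
vertex -0.125 -1.2 -3.339
vertex -0.504 -0.394 -3.974
vertex -0.927 -0.551 -2.978
endloop
endfacet
facet normal -0.976 -0.083 -0.203
outer loop
vertex -4.417 -3.151 4.473
vertex -4.443 -2.262 4.235
vertex -3.964 -3.663 2.509
endloop
endfacet
facet normal 0.028 -0.966 0.258
outer loop
vertex -2.257 -3.518 2.865
vertex -4.417 -3.151 4.473
vertex -3.964 -3.663 2.509
endloop
endfacet
facet normal -0.976 -0.083 -0.203
outer loop
vertex -3.964 -3.663 2.509
vertex -4.443 -2.262 4.235
vertex -3.99 -2.775 2.271
endloop
endfacet
facet normal 0.218 -0.247 -0.944
outer loop
vertex -3.99 -2.775 2.271
vertex -2.257 -3.518 2.865
vertex -3.964 -3.663 2.509
endloop
endfacet
facet normal -0.218 0.246 0.944
outer loop
vertex -4.417 -3.151 4.473
vertex -2.736 -2.117 4.591
vertex -4.443 -2.262 4.235
endloop
endfacet
facet normal 0.029 -0.966 0.259
outer loop
vertex -2.71 -3.005 4.829
vertex -4.417 -3.151 4.473
vertex -2.257 -3.518 2.865
endloop
endfacet
facet normal -0.218 0.247 0.944
outer loop
vertex -2.71 -3.005 4.829
vertex -2.736 -2.117 4.591
vertex -4.417 -3.151 4.473
endloop
endfacet
facet normal -0.028 0.966 -0.259
outer loop
vertex -4.443 -2.262 4.235
vertex -2.736 -2.117 4.591
vertex -3.99 -2.775 2.271
endloop
endfacet
facet normal 0.218 -0.246 -0.944
outer loop
vertex -2.283 -2.629 2.627
vertex -2.257 -3.518 2.865
vertex -3.99 -2.775 2.271
endloop
endfacet
facet normal -0.029 0.966 -0.258
outer loop
vertex -3.99 -2.775 2.271
vertex -2.736 -2.117 4.591
vertex -2.283 -2.629 2.627
endloop
endfacet
facet normal 0.976 0.083 0.203
outer loop
vertex -2.283 -2.629 2.627
vertex -2.71 -3.005 4.829
vertex -2.257 -3.518 2.865
endloop
endfacet
facet normal 0.976 0.083 0.203
outer loop
vertex -2.736 -2.117 4.591
vertex -2.71 -3.005 4.829
vertex -2.283 -2.629 2.627
endloop
endfacet
facet normal -0.563 0.013 -0.827
outer loop
vertex -2.531 3.381 3.116
vertex -1.759 4.986 2.616
vertex -1.267 2.502 2.242
endloop
endfacet
facet normal -0.417 -0.868 0.270
outer loop
vertex -0.041 2.474 4.044
vertex -2.531 3.381 3.116
vertex -1.267 2.502 2.242
endloop
endfacet
facet normal -0.563 0.013 -0.826
outer loop
vertex -1.267 2.502 2.242
vertex -1.759 4.986 2.616
vertex -0.496 4.107 1.742
endloop
endfacet
facet normal 0.714 -0.497 -0.493
outer loop
vertex -0.496 4.107 1.742
vertex -0.041 2.474 4.044
vertex -1.267 2.502 2.242
endloop
endfacet
facet normal -0.714 0.497 0.493
outer loop
vertex -2.531 3.381 3.116
vertex -0.533 4.958 4.418
vertex -1.759 4.986 2.616
endloop
endfacet
facet normal -0.417 -0.868 0.270
outer loop
vertex -1.304 3.353 4.918
vertex -2.531 3.381 3.116
vertex -0.041 2.474 4.044
endloop
endfacet
facet normal -0.714 0.497 0.494
outer loop
vertex -1.304 3.353 4.918
vertex -0.533 4.958 4.418
vertex -2.531 3.381 3.116
endloop
endfacet
facet normal 0.417 0.868 -0.270
outer loop
vertex -1.759 4.986 2.616
vertex -0.533 4.958 4.418
vertex -0.496 4.107 1.742
endloop
endfacet
facet normal 0.714 -0.497 -0.494
outer loop
vertex 0.731 4.079 3.544
vertex -0.041 2.474 4.044
vertex -0.496 4.107 1.742
endloop
endfacet
facet normal 0.417 0.868 -0.270
outer loop
vertex -0.496 4.107 1.742
vertex -0.533 4.958 4.418
vertex 0.731 4.079 3.544
endloop
endfacet
facet normal 0.563 -0.013 0.827
outer loop
vertex 0.731 4.079 3.544
vertex -1.304 3.353 4.918
vertex -0.041 2.474 4.044
endloop
endfacet
facet normal 0.563 -0.013 0.827
outer loop
vertex -0.533 4.958 4.418
vertex -1.304 3.353 4.918
vertex 0.731 4.079 3.544
endloop
endfacet

endsolid


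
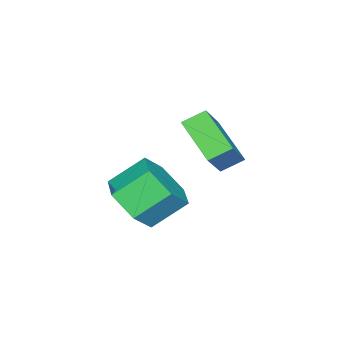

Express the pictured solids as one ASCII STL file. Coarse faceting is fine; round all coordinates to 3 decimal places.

solid 
facet normal -0.611 0.631 0.478
outer loop
vertex -3.56 -1.672 -0.578
vertex -2.433 -1.468 0.595
vertex -2.893 -0.37 -1.445
endloop
endfacet
facet normal -0.687 -0.125 -0.716
outer loop
vertex -2.367 -0.912 -1.855
vertex -3.56 -1.672 -0.578
vertex -2.893 -0.37 -1.445
endloop
endfacet
facet normal -0.612 0.631 0.477
outer loop
vertex -2.893 -0.37 -1.445
vertex -2.433 -1.468 0.595
vertex -1.766 -0.166 -0.271
endloop
endfacet
facet normal 0.392 0.766 -0.509
outer loop
vertex -1.766 -0.166 -0.271
vertex -2.367 -0.912 -1.855
vertex -2.893 -0.37 -1.445
endloop
endfacet
facet normal -0.392 -0.766 0.510
outer loop
vertex -3.56 -1.672 -0.578
vertex -1.907 -2.01 0.185
vertex -2.433 -1.468 0.595
endloop
endfacet
facet normal -0.687 -0.124 -0.716
outer loop
vertex -3.034 -2.214 -0.989
vertex -3.56 -1.672 -0.578
vertex -2.367 -0.912 -1.855
endloop
endfacet
facet normal -0.392 -0.766 0.509
outer loop
vertex -3.034 -2.214 -0.989
vertex -1.907 -2.01 0.185
vertex -3.56 -1.672 -0.578
endloop
endfacet
facet normal 0.687 0.125 0.716
outer loop
vertex -2.433 -1.468 0.595
vertex -1.907 -2.01 0.185
vertex -1.766 -0.166 -0.271
endloop
endfacet
facet normal 0.392 0.766 -0.509
outer loop
vertex -1.24 -0.708 -0.682
vertex -2.367 -0.912 -1.855
vertex -1.766 -0.166 -0.271
endloop
endfacet
facet normal 0.687 0.124 0.716
outer loop
vertex -1.766 -0.166 -0.271
vertex -1.907 -2.01 0.185
vertex -1.24 -0.708 -0.682
endloop
endfacet
facet normal 0.611 -0.631 -0.478
outer loop
vertex -1.24 -0.708 -0.682
vertex -3.034 -2.214 -0.989
vertex -2.367 -0.912 -1.855
endloop
endfacet
facet normal 0.611 -0.631 -0.477
outer loop
vertex -1.907 -2.01 0.185
vertex -3.034 -2.214 -0.989
vertex -1.24 -0.708 -0.682
endloop
endfacet
facet normal 0.538 -0.569 -0.622
outer loop
vertex -0.526 -2.832 -3.55
vertex -1.372 -3.511 -3.66
vertex -1.261 -2.665 -4.338
endloop
endfacet
facet normal 0.507 0.808 -0.301
outer loop
vertex -0.526 -2.832 -3.55
vertex -1.261 -2.665 -4.338
vertex -1.323 -1.989 -2.63
endloop
endfacet
facet normal 0.506 0.808 -0.301
outer loop
vertex -1.323 -1.989 -2.63
vertex -1.261 -2.665 -4.338
vertex -2.057 -1.823 -3.418
endloop
endfacet
facet normal -0.539 0.569 0.622
outer loop
vertex -1.323 -1.989 -2.63
vertex -2.057 -1.823 -3.418
vertex -2.168 -2.669 -2.74
endloop
endfacet
facet normal 0.539 -0.569 -0.622
outer loop
vertex -1.261 -2.665 -4.338
vertex -1.372 -3.511 -3.66
vertex -2.106 -3.345 -4.448
endloop
endfacet
facet normal -0.330 0.536 -0.777
outer loop
vertex -1.261 -2.665 -4.338
vertex -2.106 -3.345 -4.448
vertex -2.057 -1.823 -3.418
endloop
endfacet
facet normal -0.330 0.536 -0.777
outer loop
vertex -2.057 -1.823 -3.418
vertex -2.106 -3.345 -4.448
vertex -2.902 -2.502 -3.528
endloop
endfacet
facet normal -0.538 0.569 0.622
outer loop
vertex -2.057 -1.823 -3.418
vertex -2.902 -2.502 -3.528
vertex -2.168 -2.669 -2.74
endloop
endfacet
facet normal 0.539 -0.569 -0.622
outer loop
vertex -2.106 -3.345 -4.448
vertex -1.372 -3.511 -3.66
vertex -2.217 -4.191 -3.77
endloop
endfacet
facet normal -0.837 -0.271 -0.475
outer loop
vertex -2.106 -3.345 -4.448
vertex -2.217 -4.191 -3.77
vertex -2.902 -2.502 -3.528
endloop
endfacet
facet normal -0.836 -0.271 -0.476
outer loop
vertex -2.902 -2.502 -3.528
vertex -2.217 -4.191 -3.77
vertex -3.014 -3.348 -2.85
endloop
endfacet
facet normal -0.538 0.569 0.622
outer loop
vertex -2.902 -2.502 -3.528
vertex -3.014 -3.348 -2.85
vertex -2.168 -2.669 -2.74
endloop
endfacet
facet normal 0.539 -0.569 -0.622
outer loop
vertex -2.217 -4.191 -3.77
vertex -1.372 -3.511 -3.66
vertex -1.483 -4.357 -2.982
endloop
endfacet
facet normal -0.506 -0.808 0.302
outer loop
vertex -2.217 -4.191 -3.77
vertex -1.483 -4.357 -2.982
vertex -3.014 -3.348 -2.85
endloop
endfacet
facet normal -0.506 -0.808 0.301
outer loop
vertex -3.014 -3.348 -2.85
vertex -1.483 -4.357 -2.982
vertex -2.279 -3.515 -2.062
endloop
endfacet
facet normal -0.538 0.569 0.622
outer loop
vertex -3.014 -3.348 -2.85
vertex -2.279 -3.515 -2.062
vertex -2.168 -2.669 -2.74
endloop
endfacet
facet normal 0.538 -0.569 -0.622
outer loop
vertex -1.483 -4.357 -2.982
vertex -1.372 -3.511 -3.66
vertex -0.638 -3.678 -2.872
endloop
endfacet
facet normal 0.330 -0.537 0.777
outer loop
vertex -1.483 -4.357 -2.982
vertex -0.638 -3.678 -2.872
vertex -2.279 -3.515 -2.062
endloop
endfacet
facet normal 0.330 -0.536 0.777
outer loop
vertex -2.279 -3.515 -2.062
vertex -0.638 -3.678 -2.872
vertex -1.434 -2.835 -1.952
endloop
endfacet
facet normal -0.539 0.569 0.622
outer loop
vertex -2.279 -3.515 -2.062
vertex -1.434 -2.835 -1.952
vertex -2.168 -2.669 -2.74
endloop
endfacet
facet normal 0.538 -0.569 -0.622
outer loop
vertex -0.638 -3.678 -2.872
vertex -1.372 -3.511 -3.66
vertex -0.526 -2.832 -3.55
endloop
endfacet
facet normal 0.837 0.271 0.476
outer loop
vertex -0.638 -3.678 -2.872
vertex -0.526 -2.832 -3.55
vertex -1.434 -2.835 -1.952
endloop
endfacet
facet normal 0.837 0.272 0.476
outer loop
vertex -1.434 -2.835 -1.952
vertex -0.526 -2.832 -3.55
vertex -1.323 -1.989 -2.63
endloop
endfacet
facet normal -0.539 0.569 0.622
outer loop
vertex -1.434 -2.835 -1.952
vertex -1.323 -1.989 -2.63
vertex -2.168 -2.669 -2.74
endloop
endfacet

endsolid


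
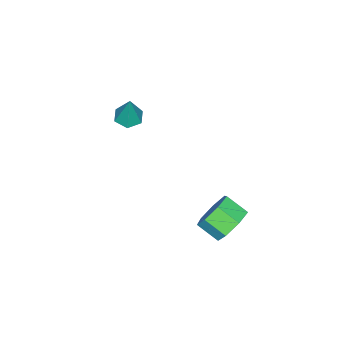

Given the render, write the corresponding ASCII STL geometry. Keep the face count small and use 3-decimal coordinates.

solid 
facet normal -0.018 0.863 -0.504
outer loop
vertex 1.526 3.488 -2.171
vertex 1.169 2.995 -3.002
vertex 0.636 3.431 -2.236
endloop
endfacet
facet normal -0.095 0.500 0.861
outer loop
vertex 1.526 3.488 -2.171
vertex 0.636 3.431 -2.236
vertex 1.548 2.417 -1.546
endloop
endfacet
facet normal -0.094 0.501 0.861
outer loop
vertex 1.548 2.417 -1.546
vertex 0.636 3.431 -2.236
vertex 0.659 2.361 -1.611
endloop
endfacet
facet normal 0.018 -0.864 0.503
outer loop
vertex 1.548 2.417 -1.546
vertex 0.659 2.361 -1.611
vertex 1.191 1.925 -2.378
endloop
endfacet
facet normal -0.017 0.864 -0.504
outer loop
vertex 0.636 3.431 -2.236
vertex 1.169 2.995 -3.002
vertex 0.148 3.047 -2.878
endloop
endfacet
facet normal -0.837 0.262 0.480
outer loop
vertex 0.636 3.431 -2.236
vertex 0.148 3.047 -2.878
vertex 0.659 2.361 -1.611
endloop
endfacet
facet normal -0.837 0.263 0.480
outer loop
vertex 0.659 2.361 -1.611
vertex 0.148 3.047 -2.878
vertex 0.17 1.976 -2.253
endloop
endfacet
facet normal 0.019 -0.864 0.504
outer loop
vertex 0.659 2.361 -1.611
vertex 0.17 1.976 -2.253
vertex 1.191 1.925 -2.378
endloop
endfacet
facet normal -0.017 0.863 -0.505
outer loop
vertex 0.148 3.047 -2.878
vertex 1.169 2.995 -3.002
vertex 0.428 2.623 -3.613
endloop
endfacet
facet normal -0.949 -0.173 -0.262
outer loop
vertex 0.148 3.047 -2.878
vertex 0.428 2.623 -3.613
vertex 0.17 1.976 -2.253
endloop
endfacet
facet normal -0.950 -0.172 -0.262
outer loop
vertex 0.17 1.976 -2.253
vertex 0.428 2.623 -3.613
vertex 0.45 1.553 -2.989
endloop
endfacet
facet normal 0.018 -0.864 0.503
outer loop
vertex 0.17 1.976 -2.253
vertex 0.45 1.553 -2.989
vertex 1.191 1.925 -2.378
endloop
endfacet
facet normal -0.018 0.864 -0.504
outer loop
vertex 0.428 2.623 -3.613
vertex 1.169 2.995 -3.002
vertex 1.266 2.48 -3.889
endloop
endfacet
facet normal -0.347 -0.478 -0.807
outer loop
vertex 0.428 2.623 -3.613
vertex 1.266 2.48 -3.889
vertex 0.45 1.553 -2.989
endloop
endfacet
facet normal -0.347 -0.478 -0.807
outer loop
vertex 0.45 1.553 -2.989
vertex 1.266 2.48 -3.889
vertex 1.288 1.409 -3.264
endloop
endfacet
facet normal 0.017 -0.863 0.505
outer loop
vertex 0.45 1.553 -2.989
vertex 1.288 1.409 -3.264
vertex 1.191 1.925 -2.378
endloop
endfacet
facet normal -0.019 0.864 -0.504
outer loop
vertex 1.266 2.48 -3.889
vertex 1.169 2.995 -3.002
vertex 2.031 2.725 -3.497
endloop
endfacet
facet normal 0.517 -0.424 -0.744
outer loop
vertex 1.266 2.48 -3.889
vertex 2.031 2.725 -3.497
vertex 1.288 1.409 -3.264
endloop
endfacet
facet normal 0.517 -0.424 -0.744
outer loop
vertex 1.288 1.409 -3.264
vertex 2.031 2.725 -3.497
vertex 2.053 1.654 -2.872
endloop
endfacet
facet normal 0.018 -0.863 0.505
outer loop
vertex 1.288 1.409 -3.264
vertex 2.053 1.654 -2.872
vertex 1.191 1.925 -2.378
endloop
endfacet
facet normal -0.018 0.864 -0.503
outer loop
vertex 2.031 2.725 -3.497
vertex 1.169 2.995 -3.002
vertex 2.147 3.173 -2.732
endloop
endfacet
facet normal 0.991 -0.050 -0.121
outer loop
vertex 2.031 2.725 -3.497
vertex 2.147 3.173 -2.732
vertex 2.053 1.654 -2.872
endloop
endfacet
facet normal 0.991 -0.050 -0.121
outer loop
vertex 2.053 1.654 -2.872
vertex 2.147 3.173 -2.732
vertex 2.169 2.102 -2.108
endloop
endfacet
facet normal 0.017 -0.864 0.504
outer loop
vertex 2.053 1.654 -2.872
vertex 2.169 2.102 -2.108
vertex 1.191 1.925 -2.378
endloop
endfacet
facet normal -0.018 0.863 -0.504
outer loop
vertex 2.147 3.173 -2.732
vertex 1.169 2.995 -3.002
vertex 1.526 3.488 -2.171
endloop
endfacet
facet normal 0.719 0.361 0.594
outer loop
vertex 2.147 3.173 -2.732
vertex 1.526 3.488 -2.171
vertex 2.169 2.102 -2.108
endloop
endfacet
facet normal 0.720 0.361 0.593
outer loop
vertex 2.169 2.102 -2.108
vertex 1.526 3.488 -2.171
vertex 1.548 2.417 -1.546
endloop
endfacet
facet normal 0.017 -0.864 0.503
outer loop
vertex 2.169 2.102 -2.108
vertex 1.548 2.417 -1.546
vertex 1.191 1.925 -2.378
endloop
endfacet
facet normal -0.222 -0.198 -0.955
outer loop
vertex 0.361 -3.02 0.379
vertex -0.243 -3.331 0.584
vertex -0.234 -2.637 0.438
endloop
endfacet
facet normal 0.544 0.838 0.050
outer loop
vertex 0.361 -3.02 0.379
vertex -0.234 -2.637 0.438
vertex 0.143 -2.989 2.236
endloop
endfacet
facet normal -0.224 -0.198 -0.954
outer loop
vertex -0.234 -2.637 0.438
vertex -0.243 -3.331 0.584
vertex -0.838 -2.948 0.644
endloop
endfacet
facet normal -0.373 0.893 0.253
outer loop
vertex -0.234 -2.637 0.438
vertex -0.838 -2.948 0.644
vertex 0.143 -2.989 2.236
endloop
endfacet
facet normal -0.223 -0.198 -0.954
outer loop
vertex -0.838 -2.948 0.644
vertex -0.243 -3.331 0.584
vertex -0.847 -3.643 0.79
endloop
endfacet
facet normal -0.844 0.121 0.523
outer loop
vertex -0.838 -2.948 0.644
vertex -0.847 -3.643 0.79
vertex 0.143 -2.989 2.236
endloop
endfacet
facet normal -0.223 -0.199 -0.954
outer loop
vertex -0.847 -3.643 0.79
vertex -0.243 -3.331 0.584
vertex -0.252 -4.026 0.731
endloop
endfacet
facet normal -0.395 -0.705 0.589
outer loop
vertex -0.847 -3.643 0.79
vertex -0.252 -4.026 0.731
vertex 0.143 -2.989 2.236
endloop
endfacet
facet normal -0.223 -0.199 -0.954
outer loop
vertex -0.252 -4.026 0.731
vertex -0.243 -3.331 0.584
vertex 0.352 -3.715 0.525
endloop
endfacet
facet normal 0.523 -0.760 0.386
outer loop
vertex -0.252 -4.026 0.731
vertex 0.352 -3.715 0.525
vertex 0.143 -2.989 2.236
endloop
endfacet
facet normal -0.222 -0.198 -0.955
outer loop
vertex 0.352 -3.715 0.525
vertex -0.243 -3.331 0.584
vertex 0.361 -3.02 0.379
endloop
endfacet
facet normal 0.993 0.012 0.116
outer loop
vertex 0.352 -3.715 0.525
vertex 0.361 -3.02 0.379
vertex 0.143 -2.989 2.236
endloop
endfacet

endsolid


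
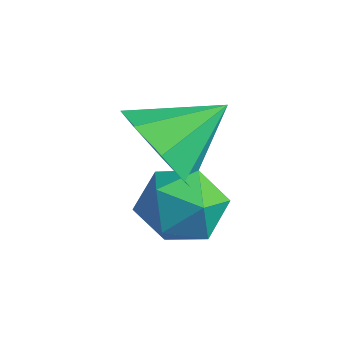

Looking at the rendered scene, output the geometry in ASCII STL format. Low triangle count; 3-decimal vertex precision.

solid 
facet normal -0.519 0.689 -0.506
outer loop
vertex -0.906 -0.349 -3.735
vertex -1.632 -0.74 -3.523
vertex -1.314 -0.131 -3.019
endloop
endfacet
facet normal 0.085 0.966 -0.246
outer loop
vertex -0.906 -0.349 -3.735
vertex -1.314 -0.131 -3.019
vertex -0.466 -0.206 -3.02
endloop
endfacet
facet normal 0.631 0.588 -0.506
outer loop
vertex -0.906 -0.349 -3.735
vertex -0.466 -0.206 -3.02
vertex -0.259 -0.861 -3.523
endloop
endfacet
facet normal 0.365 0.077 -0.928
outer loop
vertex -0.906 -0.349 -3.735
vertex -0.259 -0.861 -3.523
vertex -0.98 -1.191 -3.834
endloop
endfacet
facet normal -0.346 0.139 -0.928
outer loop
vertex -0.906 -0.349 -3.735
vertex -0.98 -1.191 -3.834
vertex -1.632 -0.74 -3.523
endloop
endfacet
facet normal 0.079 0.883 0.463
outer loop
vertex -0.466 -0.206 -3.02
vertex -1.314 -0.131 -3.019
vertex -0.92 -0.509 -2.366
endloop
endfacet
facet normal -0.899 0.435 0.041
outer loop
vertex -1.314 -0.131 -3.019
vertex -1.632 -0.74 -3.523
vertex -1.641 -0.839 -2.677
endloop
endfacet
facet normal -0.620 -0.454 -0.640
outer loop
vertex -1.632 -0.74 -3.523
vertex -0.98 -1.191 -3.834
vertex -1.434 -1.494 -3.18
endloop
endfacet
facet normal 0.530 -0.555 -0.641
outer loop
vertex -0.98 -1.191 -3.834
vertex -0.259 -0.861 -3.523
vertex -0.586 -1.569 -3.181
endloop
endfacet
facet normal 0.961 0.272 0.042
outer loop
vertex -0.259 -0.861 -3.523
vertex -0.466 -0.206 -3.02
vertex -0.268 -0.96 -2.677
endloop
endfacet
facet normal -0.365 -0.077 0.928
outer loop
vertex -0.994 -1.351 -2.465
vertex -0.92 -0.509 -2.366
vertex -1.641 -0.839 -2.677
endloop
endfacet
facet normal -0.631 -0.588 0.506
outer loop
vertex -0.994 -1.351 -2.465
vertex -1.641 -0.839 -2.677
vertex -1.434 -1.494 -3.18
endloop
endfacet
facet normal -0.085 -0.966 0.246
outer loop
vertex -0.994 -1.351 -2.465
vertex -1.434 -1.494 -3.18
vertex -0.586 -1.569 -3.181
endloop
endfacet
facet normal 0.519 -0.689 0.506
outer loop
vertex -0.994 -1.351 -2.465
vertex -0.586 -1.569 -3.181
vertex -0.268 -0.96 -2.677
endloop
endfacet
facet normal 0.346 -0.139 0.928
outer loop
vertex -0.994 -1.351 -2.465
vertex -0.268 -0.96 -2.677
vertex -0.92 -0.509 -2.366
endloop
endfacet
facet normal -0.530 0.555 0.641
outer loop
vertex -1.641 -0.839 -2.677
vertex -0.92 -0.509 -2.366
vertex -1.314 -0.131 -3.019
endloop
endfacet
facet normal -0.961 -0.272 -0.042
outer loop
vertex -1.434 -1.494 -3.18
vertex -1.641 -0.839 -2.677
vertex -1.632 -0.74 -3.523
endloop
endfacet
facet normal -0.079 -0.883 -0.463
outer loop
vertex -0.586 -1.569 -3.181
vertex -1.434 -1.494 -3.18
vertex -0.98 -1.191 -3.834
endloop
endfacet
facet normal 0.899 -0.435 -0.041
outer loop
vertex -0.268 -0.96 -2.677
vertex -0.586 -1.569 -3.181
vertex -0.259 -0.861 -3.523
endloop
endfacet
facet normal 0.620 0.454 0.640
outer loop
vertex -0.92 -0.509 -2.366
vertex -0.268 -0.96 -2.677
vertex -0.466 -0.206 -3.02
endloop
endfacet
facet normal -0.239 -0.844 -0.481
outer loop
vertex -0.808 -0.771 -2.6
vertex -1.437 -0.994 -1.896
vertex -1.488 -0.504 -2.731
endloop
endfacet
facet normal 0.399 0.778 -0.486
outer loop
vertex -0.808 -0.771 -2.6
vertex -1.488 -0.504 -2.731
vertex -1.083 0.254 -1.184
endloop
endfacet
facet normal -0.239 -0.844 -0.481
outer loop
vertex -1.488 -0.504 -2.731
vertex -1.437 -0.994 -1.896
vertex -2.138 -0.524 -2.373
endloop
endfacet
facet normal -0.235 0.896 -0.377
outer loop
vertex -1.488 -0.504 -2.731
vertex -2.138 -0.524 -2.373
vertex -1.083 0.254 -1.184
endloop
endfacet
facet normal -0.239 -0.844 -0.480
outer loop
vertex -2.138 -0.524 -2.373
vertex -1.437 -0.994 -1.896
vertex -2.377 -0.819 -1.736
endloop
endfacet
facet normal -0.660 0.745 0.098
outer loop
vertex -2.138 -0.524 -2.373
vertex -2.377 -0.819 -1.736
vertex -1.083 0.254 -1.184
endloop
endfacet
facet normal -0.239 -0.843 -0.482
outer loop
vertex -2.377 -0.819 -1.736
vertex -1.437 -0.994 -1.896
vertex -2.066 -1.218 -1.192
endloop
endfacet
facet normal -0.625 0.414 0.661
outer loop
vertex -2.377 -0.819 -1.736
vertex -2.066 -1.218 -1.192
vertex -1.083 0.254 -1.184
endloop
endfacet
facet normal -0.238 -0.843 -0.481
outer loop
vertex -2.066 -1.218 -1.192
vertex -1.437 -0.994 -1.896
vertex -1.386 -1.485 -1.061
endloop
endfacet
facet normal -0.152 0.096 0.984
outer loop
vertex -2.066 -1.218 -1.192
vertex -1.386 -1.485 -1.061
vertex -1.083 0.254 -1.184
endloop
endfacet
facet normal -0.238 -0.844 -0.481
outer loop
vertex -1.386 -1.485 -1.061
vertex -1.437 -0.994 -1.896
vertex -0.735 -1.465 -1.418
endloop
endfacet
facet normal 0.481 -0.022 0.876
outer loop
vertex -1.386 -1.485 -1.061
vertex -0.735 -1.465 -1.418
vertex -1.083 0.254 -1.184
endloop
endfacet
facet normal -0.239 -0.844 -0.481
outer loop
vertex -0.735 -1.465 -1.418
vertex -1.437 -0.994 -1.896
vertex -0.496 -1.169 -2.056
endloop
endfacet
facet normal 0.907 0.129 0.400
outer loop
vertex -0.735 -1.465 -1.418
vertex -0.496 -1.169 -2.056
vertex -1.083 0.254 -1.184
endloop
endfacet
facet normal -0.239 -0.844 -0.481
outer loop
vertex -0.496 -1.169 -2.056
vertex -1.437 -0.994 -1.896
vertex -0.808 -0.771 -2.6
endloop
endfacet
facet normal 0.873 0.460 -0.164
outer loop
vertex -0.496 -1.169 -2.056
vertex -0.808 -0.771 -2.6
vertex -1.083 0.254 -1.184
endloop
endfacet

endsolid


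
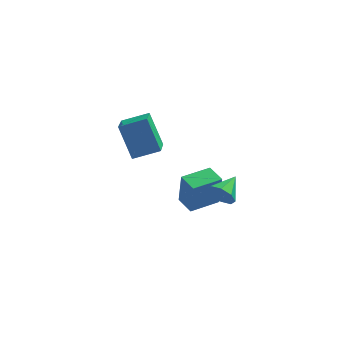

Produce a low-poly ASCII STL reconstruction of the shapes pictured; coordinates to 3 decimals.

solid 
facet normal -0.413 -0.848 -0.333
outer loop
vertex 2.043 -4.34 -0.92
vertex 1.539 -4.349 -0.273
vertex 1.505 -4.035 -1.03
endloop
endfacet
facet normal 0.465 0.580 -0.669
outer loop
vertex 2.043 -4.34 -0.92
vertex 1.505 -4.035 -1.03
vertex 2.141 -3.111 0.213
endloop
endfacet
facet normal -0.412 -0.848 -0.333
outer loop
vertex 1.505 -4.035 -1.03
vertex 1.539 -4.349 -0.273
vertex 0.987 -3.914 -0.697
endloop
endfacet
facet normal -0.152 0.829 -0.538
outer loop
vertex 1.505 -4.035 -1.03
vertex 0.987 -3.914 -0.697
vertex 2.141 -3.111 0.213
endloop
endfacet
facet normal -0.413 -0.848 -0.333
outer loop
vertex 0.987 -3.914 -0.697
vertex 1.539 -4.349 -0.273
vertex 0.793 -4.048 -0.115
endloop
endfacet
facet normal -0.571 0.821 -0.001
outer loop
vertex 0.987 -3.914 -0.697
vertex 0.793 -4.048 -0.115
vertex 2.141 -3.111 0.213
endloop
endfacet
facet normal -0.413 -0.848 -0.333
outer loop
vertex 0.793 -4.048 -0.115
vertex 1.539 -4.349 -0.273
vertex 1.035 -4.358 0.374
endloop
endfacet
facet normal -0.542 0.562 0.625
outer loop
vertex 0.793 -4.048 -0.115
vertex 1.035 -4.358 0.374
vertex 2.141 -3.111 0.213
endloop
endfacet
facet normal -0.413 -0.848 -0.333
outer loop
vertex 1.035 -4.358 0.374
vertex 1.539 -4.349 -0.273
vertex 1.573 -4.663 0.484
endloop
endfacet
facet normal -0.085 0.202 0.976
outer loop
vertex 1.035 -4.358 0.374
vertex 1.573 -4.663 0.484
vertex 2.141 -3.111 0.213
endloop
endfacet
facet normal -0.413 -0.848 -0.333
outer loop
vertex 1.573 -4.663 0.484
vertex 1.539 -4.349 -0.273
vertex 2.091 -4.784 0.15
endloop
endfacet
facet normal 0.533 -0.048 0.845
outer loop
vertex 1.573 -4.663 0.484
vertex 2.091 -4.784 0.15
vertex 2.141 -3.111 0.213
endloop
endfacet
facet normal -0.413 -0.848 -0.333
outer loop
vertex 2.091 -4.784 0.15
vertex 1.539 -4.349 -0.273
vertex 2.285 -4.65 -0.431
endloop
endfacet
facet normal 0.950 -0.040 0.308
outer loop
vertex 2.091 -4.784 0.15
vertex 2.285 -4.65 -0.431
vertex 2.141 -3.111 0.213
endloop
endfacet
facet normal -0.413 -0.848 -0.333
outer loop
vertex 2.285 -4.65 -0.431
vertex 1.539 -4.349 -0.273
vertex 2.043 -4.34 -0.92
endloop
endfacet
facet normal 0.923 0.219 -0.318
outer loop
vertex 2.285 -4.65 -0.431
vertex 2.043 -4.34 -0.92
vertex 2.141 -3.111 0.213
endloop
endfacet
facet normal -0.382 0.384 0.840
outer loop
vertex -2.976 1.977 0.291
vertex -3.096 3.808 -0.6
vertex -4.442 1.633 -0.219
endloop
endfacet
facet normal 0.059 -0.898 0.437
outer loop
vertex -3.604 0.792 -2.06
vertex -2.976 1.977 0.291
vertex -4.442 1.633 -0.219
endloop
endfacet
facet normal -0.382 0.384 0.840
outer loop
vertex -4.442 1.633 -0.219
vertex -3.096 3.808 -0.6
vertex -4.562 3.464 -1.11
endloop
endfacet
facet normal -0.922 -0.217 -0.321
outer loop
vertex -4.562 3.464 -1.11
vertex -3.604 0.792 -2.06
vertex -4.442 1.633 -0.219
endloop
endfacet
facet normal 0.922 0.217 0.321
outer loop
vertex -2.976 1.977 0.291
vertex -2.258 2.967 -2.441
vertex -3.096 3.808 -0.6
endloop
endfacet
facet normal 0.059 -0.898 0.437
outer loop
vertex -2.138 1.136 -1.55
vertex -2.976 1.977 0.291
vertex -3.604 0.792 -2.06
endloop
endfacet
facet normal 0.922 0.217 0.321
outer loop
vertex -2.138 1.136 -1.55
vertex -2.258 2.967 -2.441
vertex -2.976 1.977 0.291
endloop
endfacet
facet normal -0.059 0.898 -0.437
outer loop
vertex -3.096 3.808 -0.6
vertex -2.258 2.967 -2.441
vertex -4.562 3.464 -1.11
endloop
endfacet
facet normal -0.922 -0.217 -0.321
outer loop
vertex -3.724 2.623 -2.951
vertex -3.604 0.792 -2.06
vertex -4.562 3.464 -1.11
endloop
endfacet
facet normal -0.059 0.898 -0.437
outer loop
vertex -4.562 3.464 -1.11
vertex -2.258 2.967 -2.441
vertex -3.724 2.623 -2.951
endloop
endfacet
facet normal 0.382 -0.384 -0.840
outer loop
vertex -3.724 2.623 -2.951
vertex -2.138 1.136 -1.55
vertex -3.604 0.792 -2.06
endloop
endfacet
facet normal 0.382 -0.384 -0.840
outer loop
vertex -2.258 2.967 -2.441
vertex -2.138 1.136 -1.55
vertex -3.724 2.623 -2.951
endloop
endfacet
facet normal -0.625 0.773 0.112
outer loop
vertex -0.735 -1.626 -1.302
vertex 0.61 -0.537 -1.313
vertex -0.882 -1.462 -3.26
endloop
endfacet
facet normal -0.777 -0.629 0.006
outer loop
vertex -0.17 -2.343 -3.387
vertex -0.735 -1.626 -1.302
vertex -0.882 -1.462 -3.26
endloop
endfacet
facet normal -0.625 0.772 0.112
outer loop
vertex -0.882 -1.462 -3.26
vertex 0.61 -0.537 -1.313
vertex 0.462 -0.373 -3.27
endloop
endfacet
facet normal -0.075 0.083 -0.994
outer loop
vertex 0.462 -0.373 -3.27
vertex -0.17 -2.343 -3.387
vertex -0.882 -1.462 -3.26
endloop
endfacet
facet normal 0.075 -0.083 0.994
outer loop
vertex -0.735 -1.626 -1.302
vertex 1.322 -1.418 -1.44
vertex 0.61 -0.537 -1.313
endloop
endfacet
facet normal -0.777 -0.630 0.006
outer loop
vertex -0.022 -2.507 -1.43
vertex -0.735 -1.626 -1.302
vertex -0.17 -2.343 -3.387
endloop
endfacet
facet normal 0.075 -0.084 0.994
outer loop
vertex -0.022 -2.507 -1.43
vertex 1.322 -1.418 -1.44
vertex -0.735 -1.626 -1.302
endloop
endfacet
facet normal 0.777 0.629 -0.006
outer loop
vertex 0.61 -0.537 -1.313
vertex 1.322 -1.418 -1.44
vertex 0.462 -0.373 -3.27
endloop
endfacet
facet normal -0.076 0.083 -0.994
outer loop
vertex 1.175 -1.254 -3.398
vertex -0.17 -2.343 -3.387
vertex 0.462 -0.373 -3.27
endloop
endfacet
facet normal 0.777 0.630 -0.006
outer loop
vertex 0.462 -0.373 -3.27
vertex 1.322 -1.418 -1.44
vertex 1.175 -1.254 -3.398
endloop
endfacet
facet normal 0.625 -0.773 -0.112
outer loop
vertex 1.175 -1.254 -3.398
vertex -0.022 -2.507 -1.43
vertex -0.17 -2.343 -3.387
endloop
endfacet
facet normal 0.625 -0.773 -0.112
outer loop
vertex 1.322 -1.418 -1.44
vertex -0.022 -2.507 -1.43
vertex 1.175 -1.254 -3.398
endloop
endfacet

endsolid


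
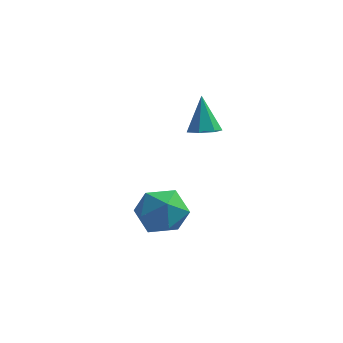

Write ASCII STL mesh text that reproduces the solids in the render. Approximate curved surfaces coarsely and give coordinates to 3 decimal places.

solid 
facet normal -0.859 0.347 0.376
outer loop
vertex -0.459 0.02 -2.298
vertex 0.013 0.02 -1.219
vertex 0.101 0.976 -1.9
endloop
endfacet
facet normal -0.766 0.571 -0.295
outer loop
vertex -0.459 0.02 -2.298
vertex 0.101 0.976 -1.9
vertex 0.262 0.619 -3.011
endloop
endfacet
facet normal -0.701 -0.005 -0.713
outer loop
vertex -0.459 0.02 -2.298
vertex 0.262 0.619 -3.011
vertex 0.274 -0.559 -3.015
endloop
endfacet
facet normal -0.755 -0.584 -0.300
outer loop
vertex -0.459 0.02 -2.298
vertex 0.274 -0.559 -3.015
vertex 0.12 -0.929 -1.908
endloop
endfacet
facet normal -0.852 -0.367 0.373
outer loop
vertex -0.459 0.02 -2.298
vertex 0.12 -0.929 -1.908
vertex 0.013 0.02 -1.219
endloop
endfacet
facet normal -0.152 0.934 -0.322
outer loop
vertex 0.262 0.619 -3.011
vertex 0.101 0.976 -1.9
vertex 1.18 0.989 -2.372
endloop
endfacet
facet normal -0.303 0.571 0.763
outer loop
vertex 0.101 0.976 -1.9
vertex 0.013 0.02 -1.219
vertex 1.026 0.619 -1.265
endloop
endfacet
facet normal -0.292 -0.583 0.758
outer loop
vertex 0.013 0.02 -1.219
vertex 0.12 -0.929 -1.908
vertex 1.038 -0.559 -1.269
endloop
endfacet
facet normal -0.133 -0.934 -0.331
outer loop
vertex 0.12 -0.929 -1.908
vertex 0.274 -0.559 -3.015
vertex 1.199 -0.916 -2.38
endloop
endfacet
facet normal -0.047 0.003 -0.999
outer loop
vertex 0.274 -0.559 -3.015
vertex 0.262 0.619 -3.011
vertex 1.287 0.04 -3.061
endloop
endfacet
facet normal 0.755 0.584 0.300
outer loop
vertex 1.759 0.04 -1.982
vertex 1.18 0.989 -2.372
vertex 1.026 0.619 -1.265
endloop
endfacet
facet normal 0.701 0.005 0.713
outer loop
vertex 1.759 0.04 -1.982
vertex 1.026 0.619 -1.265
vertex 1.038 -0.559 -1.269
endloop
endfacet
facet normal 0.766 -0.571 0.295
outer loop
vertex 1.759 0.04 -1.982
vertex 1.038 -0.559 -1.269
vertex 1.199 -0.916 -2.38
endloop
endfacet
facet normal 0.859 -0.347 -0.376
outer loop
vertex 1.759 0.04 -1.982
vertex 1.199 -0.916 -2.38
vertex 1.287 0.04 -3.061
endloop
endfacet
facet normal 0.852 0.367 -0.373
outer loop
vertex 1.759 0.04 -1.982
vertex 1.287 0.04 -3.061
vertex 1.18 0.989 -2.372
endloop
endfacet
facet normal 0.133 0.934 0.331
outer loop
vertex 1.026 0.619 -1.265
vertex 1.18 0.989 -2.372
vertex 0.101 0.976 -1.9
endloop
endfacet
facet normal 0.047 -0.003 0.999
outer loop
vertex 1.038 -0.559 -1.269
vertex 1.026 0.619 -1.265
vertex 0.013 0.02 -1.219
endloop
endfacet
facet normal 0.152 -0.934 0.322
outer loop
vertex 1.199 -0.916 -2.38
vertex 1.038 -0.559 -1.269
vertex 0.12 -0.929 -1.908
endloop
endfacet
facet normal 0.303 -0.571 -0.763
outer loop
vertex 1.287 0.04 -3.061
vertex 1.199 -0.916 -2.38
vertex 0.274 -0.559 -3.015
endloop
endfacet
facet normal 0.292 0.583 -0.758
outer loop
vertex 1.18 0.989 -2.372
vertex 1.287 0.04 -3.061
vertex 0.262 0.619 -3.011
endloop
endfacet
facet normal 0.162 -0.385 -0.908
outer loop
vertex 2.591 1.555 1.797
vertex 1.915 1.379 1.751
vertex 2.225 1.974 1.554
endloop
endfacet
facet normal 0.674 0.709 0.208
outer loop
vertex 2.591 1.555 1.797
vertex 2.225 1.974 1.554
vertex 1.645 2.021 3.269
endloop
endfacet
facet normal 0.161 -0.385 -0.909
outer loop
vertex 2.225 1.974 1.554
vertex 1.915 1.379 1.751
vertex 1.625 1.945 1.46
endloop
endfacet
facet normal -0.042 0.998 -0.041
outer loop
vertex 2.225 1.974 1.554
vertex 1.625 1.945 1.46
vertex 1.645 2.021 3.269
endloop
endfacet
facet normal 0.161 -0.385 -0.909
outer loop
vertex 1.625 1.945 1.46
vertex 1.915 1.379 1.751
vertex 1.244 1.49 1.585
endloop
endfacet
facet normal -0.769 0.639 -0.018
outer loop
vertex 1.625 1.945 1.46
vertex 1.244 1.49 1.585
vertex 1.645 2.021 3.269
endloop
endfacet
facet normal 0.161 -0.385 -0.909
outer loop
vertex 1.244 1.49 1.585
vertex 1.915 1.379 1.751
vertex 1.368 0.95 1.836
endloop
endfacet
facet normal -0.960 -0.100 0.260
outer loop
vertex 1.244 1.49 1.585
vertex 1.368 0.95 1.836
vertex 1.645 2.021 3.269
endloop
endfacet
facet normal 0.161 -0.386 -0.909
outer loop
vertex 1.368 0.95 1.836
vertex 1.915 1.379 1.751
vertex 1.903 0.733 2.023
endloop
endfacet
facet normal -0.472 -0.660 0.584
outer loop
vertex 1.368 0.95 1.836
vertex 1.903 0.733 2.023
vertex 1.645 2.021 3.269
endloop
endfacet
facet normal 0.160 -0.386 -0.909
outer loop
vertex 1.903 0.733 2.023
vertex 1.915 1.379 1.751
vertex 2.448 1.002 2.005
endloop
endfacet
facet normal 0.330 -0.621 0.711
outer loop
vertex 1.903 0.733 2.023
vertex 2.448 1.002 2.005
vertex 1.645 2.021 3.269
endloop
endfacet
facet normal 0.162 -0.384 -0.909
outer loop
vertex 2.448 1.002 2.005
vertex 1.915 1.379 1.751
vertex 2.591 1.555 1.797
endloop
endfacet
facet normal 0.839 -0.013 0.543
outer loop
vertex 2.448 1.002 2.005
vertex 2.591 1.555 1.797
vertex 1.645 2.021 3.269
endloop
endfacet

endsolid


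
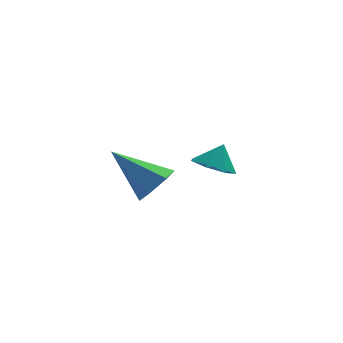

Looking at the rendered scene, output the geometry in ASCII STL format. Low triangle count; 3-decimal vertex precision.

solid 
facet normal -0.380 -0.294 -0.877
outer loop
vertex 0.04 2.048 0.672
vertex -0.603 1.546 1.119
vertex -0.65 2.432 0.842
endloop
endfacet
facet normal 0.512 0.840 0.180
outer loop
vertex 0.04 2.048 0.672
vertex -0.65 2.432 0.842
vertex -0.177 1.874 2.101
endloop
endfacet
facet normal -0.381 -0.294 -0.877
outer loop
vertex -0.65 2.432 0.842
vertex -0.603 1.546 1.119
vertex -1.304 2.149 1.221
endloop
endfacet
facet normal -0.128 0.888 0.442
outer loop
vertex -0.65 2.432 0.842
vertex -1.304 2.149 1.221
vertex -0.177 1.874 2.101
endloop
endfacet
facet normal -0.380 -0.293 -0.877
outer loop
vertex -1.304 2.149 1.221
vertex -0.603 1.546 1.119
vertex -1.43 1.411 1.522
endloop
endfacet
facet normal -0.502 0.399 0.767
outer loop
vertex -1.304 2.149 1.221
vertex -1.43 1.411 1.522
vertex -0.177 1.874 2.101
endloop
endfacet
facet normal -0.380 -0.294 -0.877
outer loop
vertex -1.43 1.411 1.522
vertex -0.603 1.546 1.119
vertex -0.933 0.775 1.52
endloop
endfacet
facet normal -0.325 -0.257 0.910
outer loop
vertex -1.43 1.411 1.522
vertex -0.933 0.775 1.52
vertex -0.177 1.874 2.101
endloop
endfacet
facet normal -0.380 -0.294 -0.877
outer loop
vertex -0.933 0.775 1.52
vertex -0.603 1.546 1.119
vertex -0.188 0.719 1.216
endloop
endfacet
facet normal 0.267 -0.588 0.764
outer loop
vertex -0.933 0.775 1.52
vertex -0.188 0.719 1.216
vertex -0.177 1.874 2.101
endloop
endfacet
facet normal -0.381 -0.294 -0.877
outer loop
vertex -0.188 0.719 1.216
vertex -0.603 1.546 1.119
vertex 0.245 1.286 0.838
endloop
endfacet
facet normal 0.831 -0.343 0.437
outer loop
vertex -0.188 0.719 1.216
vertex 0.245 1.286 0.838
vertex -0.177 1.874 2.101
endloop
endfacet
facet normal -0.381 -0.293 -0.877
outer loop
vertex 0.245 1.286 0.838
vertex -0.603 1.546 1.119
vertex 0.04 2.048 0.672
endloop
endfacet
facet normal 0.940 0.292 0.178
outer loop
vertex 0.245 1.286 0.838
vertex 0.04 2.048 0.672
vertex -0.177 1.874 2.101
endloop
endfacet
facet normal 0.714 -0.336 -0.614
outer loop
vertex -2.54 -3.26 3.281
vertex -2.852 -2.737 2.631
vertex -2.229 -2.432 3.189
endloop
endfacet
facet normal 0.333 -0.020 0.943
outer loop
vertex -2.54 -3.26 3.281
vertex -2.229 -2.432 3.189
vertex -4.408 -2.003 3.969
endloop
endfacet
facet normal 0.714 -0.337 -0.613
outer loop
vertex -2.229 -2.432 3.189
vertex -2.852 -2.737 2.631
vertex -2.54 -1.909 2.539
endloop
endfacet
facet normal 0.334 0.806 0.489
outer loop
vertex -2.229 -2.432 3.189
vertex -2.54 -1.909 2.539
vertex -4.408 -2.003 3.969
endloop
endfacet
facet normal 0.714 -0.337 -0.613
outer loop
vertex -2.54 -1.909 2.539
vertex -2.852 -2.737 2.631
vertex -3.163 -2.215 1.982
endloop
endfacet
facet normal -0.238 0.939 -0.249
outer loop
vertex -2.54 -1.909 2.539
vertex -3.163 -2.215 1.982
vertex -4.408 -2.003 3.969
endloop
endfacet
facet normal 0.714 -0.337 -0.613
outer loop
vertex -3.163 -2.215 1.982
vertex -2.852 -2.737 2.631
vertex -3.475 -3.043 2.074
endloop
endfacet
facet normal -0.809 0.246 -0.533
outer loop
vertex -3.163 -2.215 1.982
vertex -3.475 -3.043 2.074
vertex -4.408 -2.003 3.969
endloop
endfacet
facet normal 0.714 -0.337 -0.614
outer loop
vertex -3.475 -3.043 2.074
vertex -2.852 -2.737 2.631
vertex -3.164 -3.566 2.723
endloop
endfacet
facet normal -0.810 -0.581 -0.080
outer loop
vertex -3.475 -3.043 2.074
vertex -3.164 -3.566 2.723
vertex -4.408 -2.003 3.969
endloop
endfacet
facet normal 0.714 -0.337 -0.614
outer loop
vertex -3.164 -3.566 2.723
vertex -2.852 -2.737 2.631
vertex -2.54 -3.26 3.281
endloop
endfacet
facet normal -0.238 -0.714 0.658
outer loop
vertex -3.164 -3.566 2.723
vertex -2.54 -3.26 3.281
vertex -4.408 -2.003 3.969
endloop
endfacet

endsolid
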